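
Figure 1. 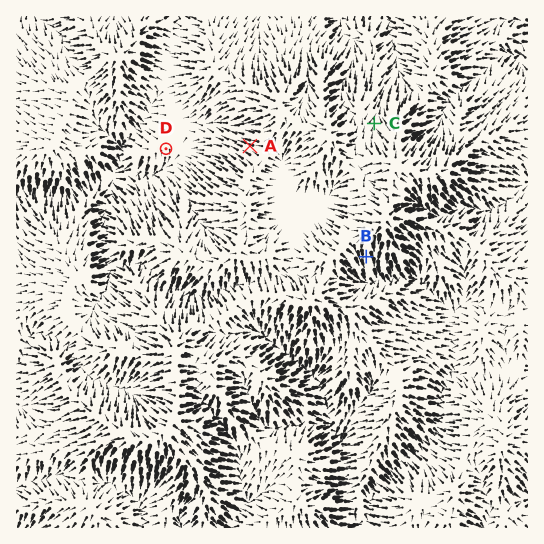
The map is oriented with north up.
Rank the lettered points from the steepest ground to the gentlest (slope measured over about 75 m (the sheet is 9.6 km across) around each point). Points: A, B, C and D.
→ A B C D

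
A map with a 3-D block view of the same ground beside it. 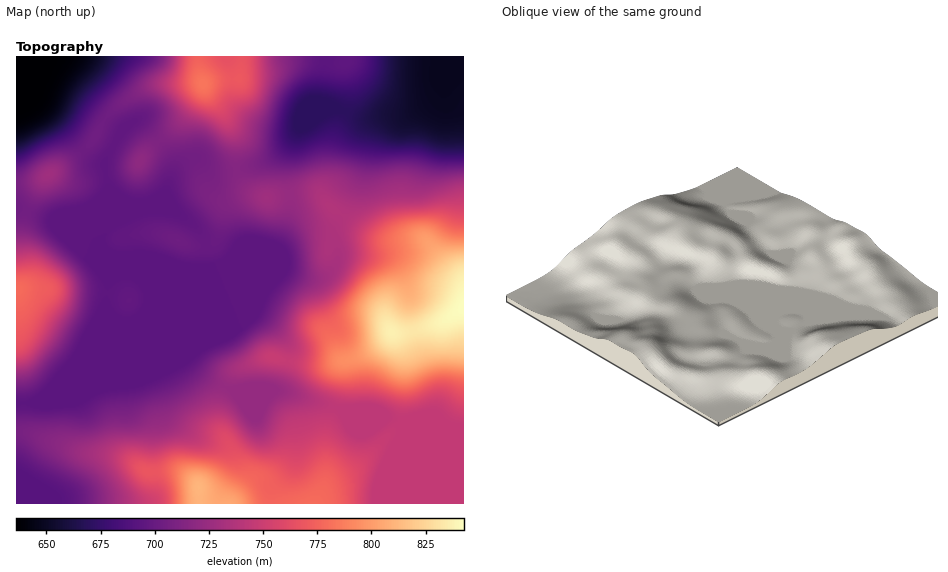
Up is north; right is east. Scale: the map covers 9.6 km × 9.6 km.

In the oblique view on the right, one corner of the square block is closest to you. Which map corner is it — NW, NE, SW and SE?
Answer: NW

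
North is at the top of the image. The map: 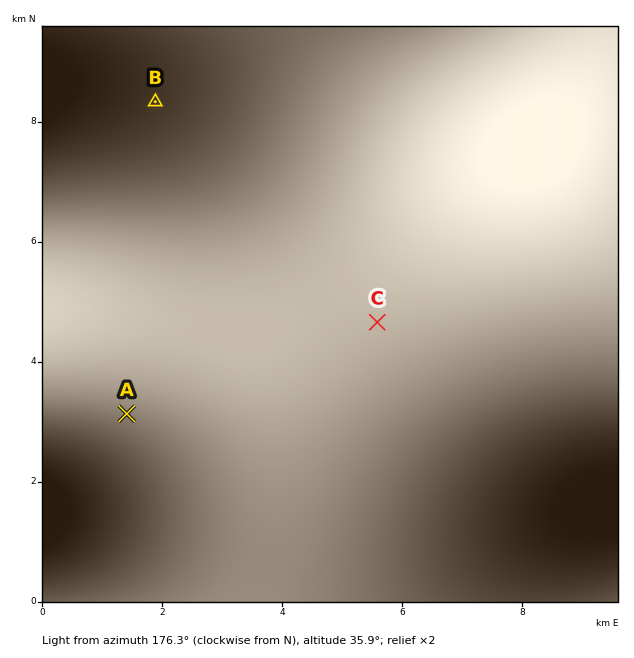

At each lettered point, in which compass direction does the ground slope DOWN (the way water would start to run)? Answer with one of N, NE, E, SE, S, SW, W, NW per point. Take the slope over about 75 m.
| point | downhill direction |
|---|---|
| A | W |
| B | NW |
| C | E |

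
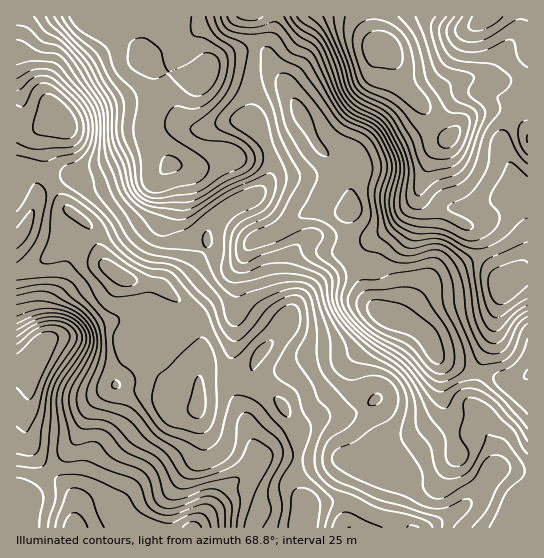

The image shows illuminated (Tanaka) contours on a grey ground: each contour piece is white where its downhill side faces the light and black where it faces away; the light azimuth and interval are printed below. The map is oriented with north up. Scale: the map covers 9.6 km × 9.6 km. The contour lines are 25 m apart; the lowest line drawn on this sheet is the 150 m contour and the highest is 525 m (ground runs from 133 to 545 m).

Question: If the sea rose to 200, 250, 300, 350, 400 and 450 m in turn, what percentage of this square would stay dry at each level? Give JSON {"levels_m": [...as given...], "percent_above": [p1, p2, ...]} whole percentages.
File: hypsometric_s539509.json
{"levels_m": [200, 250, 300, 350, 400, 450], "percent_above": [89, 74, 60, 44, 27, 9]}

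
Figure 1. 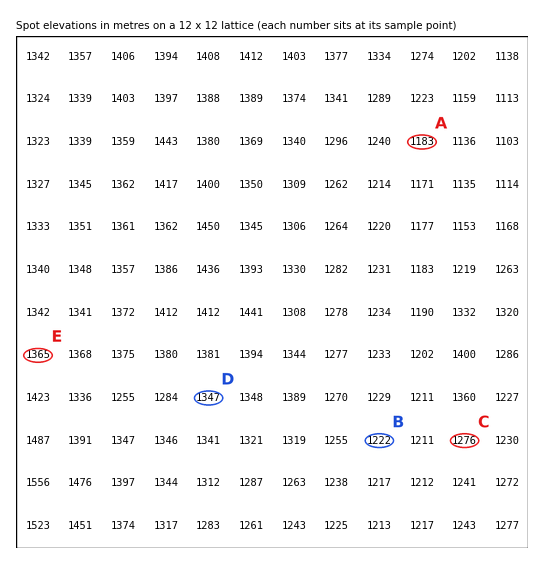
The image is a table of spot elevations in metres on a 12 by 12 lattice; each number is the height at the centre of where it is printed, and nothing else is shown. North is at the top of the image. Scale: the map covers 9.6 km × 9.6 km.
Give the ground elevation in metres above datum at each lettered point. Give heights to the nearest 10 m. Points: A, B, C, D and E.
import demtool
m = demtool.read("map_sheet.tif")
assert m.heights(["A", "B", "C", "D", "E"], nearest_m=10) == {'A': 1180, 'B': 1220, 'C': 1280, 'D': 1350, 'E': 1360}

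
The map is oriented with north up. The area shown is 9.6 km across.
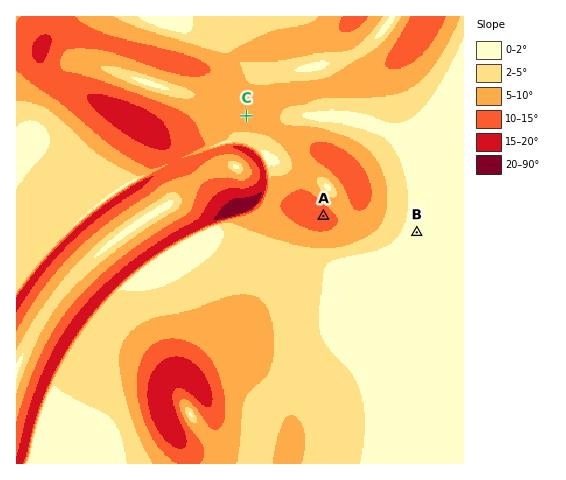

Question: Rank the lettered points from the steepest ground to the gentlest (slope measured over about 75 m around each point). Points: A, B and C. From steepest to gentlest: A C B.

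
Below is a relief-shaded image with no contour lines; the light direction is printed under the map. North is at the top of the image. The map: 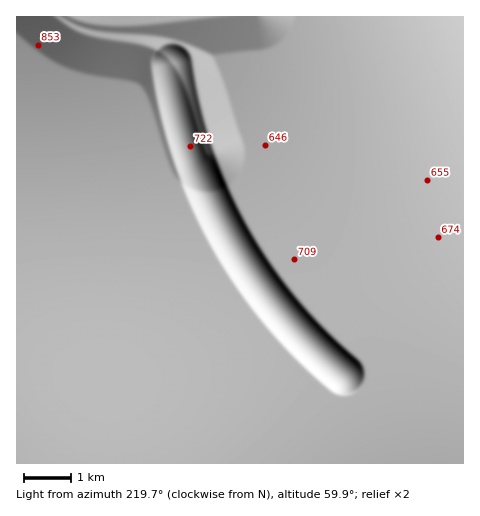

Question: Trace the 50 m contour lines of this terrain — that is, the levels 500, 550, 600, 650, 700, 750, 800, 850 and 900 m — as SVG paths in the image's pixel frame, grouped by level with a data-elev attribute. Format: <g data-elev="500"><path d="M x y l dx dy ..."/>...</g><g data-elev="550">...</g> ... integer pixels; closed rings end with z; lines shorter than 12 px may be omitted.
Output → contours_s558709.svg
<g data-elev="500"><path d="M287 17l-13 9-14 4-42-7-14-3-4-3"/></g><g data-elev="550"><path d="M389 17l-17 16-18 12-22 7-24 2-16-1-53-8-35-7-38-13-3-3 1-5"/></g><g data-elev="600"><path d="M439 17l-8 22-10 18-10 15-13 13-14 9-16 8-19 4-20 2-27-3-28-7-25-11-29-17-3 1-15 24-2 1-5-10-7-26-3-6-5-5-8-2-6 1-11 5-3 0-9-8 2-10-13-9 2-9"/></g><g data-elev="650"><path d="M463 110l-10 26-13 19-16 12-21 8-18 2-18 0-42-6-41-13-42-21-2 2-8 16-7 6-5 3-5-4-5-8-37-88-5-3-7 1-3 3-4 8-2 1-41-33-1-2 0-6-7-8 3-8"/></g><g data-elev="700"><path d="M463 343l-71-49-107-59-44-30-15-19-24-28-20-45-8-14-5-2-3 5-1 30-26-47-36-30-17-16-5-6 0-6-4-7 0-3"/></g><g data-elev="750"><path d="M463 434l-98-49-2-13-4-9-37-32-30-33-38-49-36-60-12-11-11-4-3 1-1 4-1 10 20 47 27 47 43 62-11-5-23-13-26-22-21-26-21-37-34-72-40-92-30-30-21-31"/></g><g data-elev="800"><path d="M391 463l-55-15-48-8-28-1-28 0-81 9-24 1-12-1-12-3-8-4-7-7-7-15-1-20 4-23 16-61 6-28 2-38-2-40-11-58-21-78-19-27-16-29"/><path d="M341 386l6 0 6-4 1-7-3-6-42-37-51-53-7-6 1 6 8 15 26 36 31 35 18 18z"/></g><g data-elev="850"><path d="M17 350l22-49 13-35 8-36 3-36 0-27-3-30-13-74-3-9-20-37"/></g><g data-elev="900"><path d="M17 243l11-46 3-49-4-60-7-47-3-11"/></g>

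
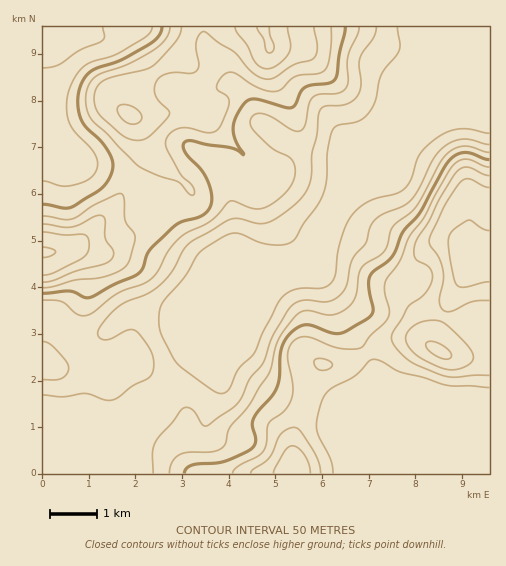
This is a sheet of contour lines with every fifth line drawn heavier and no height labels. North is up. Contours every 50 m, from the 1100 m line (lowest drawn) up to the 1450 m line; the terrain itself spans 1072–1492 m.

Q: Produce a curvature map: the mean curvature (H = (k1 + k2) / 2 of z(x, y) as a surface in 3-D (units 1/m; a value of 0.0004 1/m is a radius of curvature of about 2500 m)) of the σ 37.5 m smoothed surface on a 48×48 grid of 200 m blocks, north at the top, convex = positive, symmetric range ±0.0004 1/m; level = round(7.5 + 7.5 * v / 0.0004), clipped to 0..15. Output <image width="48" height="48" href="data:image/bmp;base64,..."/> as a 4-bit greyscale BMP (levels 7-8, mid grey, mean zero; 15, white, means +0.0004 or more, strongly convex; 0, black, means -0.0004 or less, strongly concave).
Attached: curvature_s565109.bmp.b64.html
<image width="48" height="48" href="data:image/bmp;base64,Qk32BAAAAAAAAHYAAAAoAAAAMAAAADAAAAABAAQAAAAAAIAEAAATCwAAEwsAABAAAAAAAAAAAAAAABEREQAiIiIAMzMzAERERABVVVUAZmZmAHd3dwCIiIgAmZmZAKqqqgC7u7sAzMzMAN3d3QDu7u4A////AId3d3d3VVnv//7//93v62VnZ3h3h3eHiIh3d3h3ZmirqXVohnz/6UWId3h3h3eId3d3d3d2d4iGUyIQAEv/tTWZd3h3d3d3iHd3d3d3d4mXQTZhAHz9czWJh3iHd3eId3d3d2iHZneZY1vIV6vLUkZ4h3eId3eHeHd3doiHdmaJhFrLvbibhEZ4iHeIh3d3d3dmV4iHZmaKllV4vJWLt1V3mHZ3iHd2ZjRVZ3h3ZneKqFIkiYV6uFVniHZnd3ZmZkZ2Vnh2ZniamFIUiYZ5uFRWZ4hmVUQzRWmnVol1Z4mZdlM2mXZ5qWRVVol1MSMyRq3IeLuGeIiHZFRXl2aaq7qXVXhkEVmXev64i93LqoZWRnZGU0nLrP/rdmVFV9/+u/t3mqve24ZUd3dTIEz/ze3LhlRZ3//9qOc1h1asynVHd3d1EV3//JZniHeu//6nVqQldCSKl1RXh3d3Mkr/2VNHq7zv/qdVVzRkZSJpl1N3h3d3UiWsp0RXmZm9yWVVd3YolzE3qFR3iHd3chONyGZ2QyRoh1VldwBK21ITd1N3iId3dSSe6Wd2MSWJh3hjNAAo3YQRNUNHeHh3dzWLpkV3ZpqoeLyUNGMUm6dEVlQ1d3eId2RWUhNWist0Na3JZ/tBR4h4u5ZDZ4eHd3ZDIiI3vdtiAEr9qf+VV5q83bl1N3eId3d3dyJK7u3IIBj+l//bq97bmZqFNXd3d3d3d0R6qHndcin+hc3/2s7ZVWdkMld3ZVVmZ1V4YgKex1n/lu7/+Fm6h4djIyJURniId1V3UgF+/Znep/2++0SKu7uFVTITaIiHZmV3h2V779qrlrg136VWiaupqWMkeYd2VXV4mql3jOt4dHQAj/pUVomb7qZGqoZmVGVniqljOeyJhFQQW/6VRnd6/7dpzKd3dUdWeIZBKf68tnZUVoy3VmZr/5VqzcqYhkZ0VmQgF+/dt5dmU0nJZVZ8/FJZvLu6l1V3VEMgFa3/x5ZVQzfKZWit6TJZuqvLqFR3d3YhE3z/1nVEQzWZZ63KliJquYrLqFR3d3dTMlz/1FVkMiR3eu6VQxOLyom6hkN3d3dkVFv/sXdzMzaHerlAEjasyWZ4hkN3d3d1ZFnvkHc0REeZiGMABYmrlzNIuEJ3d3d2REWJUHRVZle9uWMAW9lmUkRb2UNFV3d3YzREMGZnmpvv/bmJ3/kxEROexiNndnd3d1MhImZmne7/7LvO//xiACbOkhR3d1d3d3d3d1VVr/yql2aJiM/FEmndUBaIh1d2Z3d3d2ZVv/yYdURVQ1q2R7y5MEq6l1V6l2d2ZnZFv//ahmVWdTNDWclkNb7rhkWLuod6qXZEnv/+uYdoumICfMcie+63ZlV5mZiaqVVEeYit3LmKu4Ulv/lGv+pTRmVnZVVWZXc0VBA4zu7Ll3VGz/+Z39gxJod3R3d3d3d0MxADab/7ZFZEjv+ovchTNomYV3d3d3h3dUMhADnbZWh3m9x1m6mHd4iHV3d3d3d3d3dSAAO8hoq83bhEeYmqmZdkZ3d3eA=="/>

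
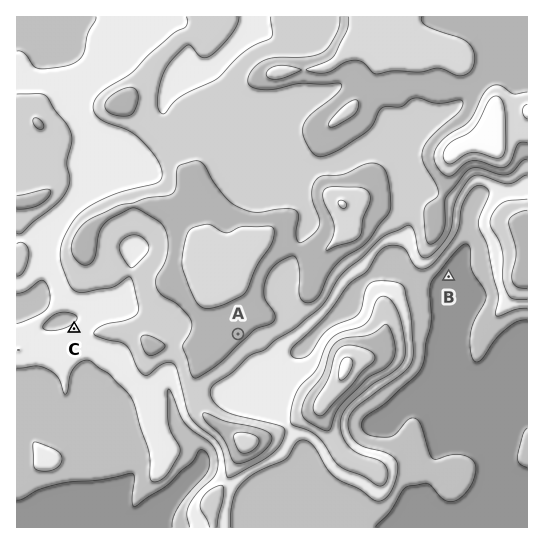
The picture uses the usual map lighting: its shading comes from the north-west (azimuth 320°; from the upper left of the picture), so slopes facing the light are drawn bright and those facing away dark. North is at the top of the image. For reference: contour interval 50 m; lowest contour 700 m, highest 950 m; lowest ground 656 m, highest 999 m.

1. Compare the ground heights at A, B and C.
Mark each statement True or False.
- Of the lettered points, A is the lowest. False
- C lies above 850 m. False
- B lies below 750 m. True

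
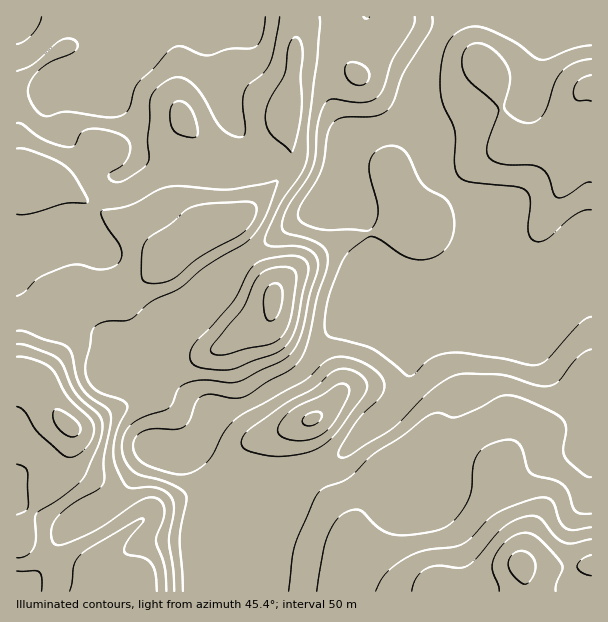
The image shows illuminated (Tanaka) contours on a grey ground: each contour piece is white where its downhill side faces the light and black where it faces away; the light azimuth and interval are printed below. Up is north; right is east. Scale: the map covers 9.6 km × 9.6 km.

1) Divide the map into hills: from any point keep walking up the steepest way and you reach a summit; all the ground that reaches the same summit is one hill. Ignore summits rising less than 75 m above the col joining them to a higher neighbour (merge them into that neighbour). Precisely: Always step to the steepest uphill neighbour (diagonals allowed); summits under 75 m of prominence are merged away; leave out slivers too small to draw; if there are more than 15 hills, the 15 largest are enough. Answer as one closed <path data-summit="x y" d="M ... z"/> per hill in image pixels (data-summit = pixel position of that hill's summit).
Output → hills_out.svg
<path data-summit="521 564" d="M449 16l-82 1 5 13 14 14 28 20 8 2-22 50-10 8-13 6-13 13-8 13 0 18 5 15 0 26 7 15 4 21 6 5 33 14 20 0 20-10-42 99 0 21-12 24-13 12-18 12-24 26-15 9-22 9-4 5-27 63-9 44 1 8 326-1 0-342-35-1-15 6-12 0-9-2-11-6-71-70-6-15 0-38-6-25 0-20 3-25 15-26z"/><path data-summit="68 425" d="M366 16l-261 0 10 31-1 12-9 11-27 14-21 0-4-4-19-20-17-29-1 215 22 0 39-17 14-16 21-34 16-9 10-13 20 6 25 1 26 8 18 2 19-10 9-10 59 44 3 0 13-19 48-51 12-4 10-8 22-50-8-2-28-20-14-14z"/><path data-summit="167 255" d="M255 154l-9 10-19 10-18-2-26-8-25-1-20-6-10 13-16 9-21 34-14 16-39 17-22 2 0 30 3 7 6 9 19 19 57 21 13 11 11 15 31 12 11 8 1-17 7-24 41-43 10-21 22-21 61-40 9-16-4 0z"/><path data-summit="591 86" d="M591 16l-141 0-20 37-3 45 6 25 0 38 3 9 3 6 71 70 20 8 12 0 15-6 35 0z"/><path data-summit="273 297" d="M357 151l-27 28-12 18-6 15-70 47-16 16-10 21-36 37-8 12-4 18 0 18 5 5 31 20 17-2 7 4 11 0 7-4 53-30 9-9 17-26 11-13 65-26 31-30-21 0-33-14-6-5-4-21-7-15 0-26-5-15z"/><path data-summit="135 591" d="M215 428l-66 28-10 11-13 22-13 13-18 12-24 10-10 10-23 39-8 9-13-2-1 11 248 1 12-56 16-41 12-21-34 2-24-2-12 2-30-24 12-21z"/><path data-summit="312 419" d="M449 260l-20 11-28 29-65 26-11 13-17 26-9 9-44 26-22 9-16 17-13 26 30 24 12-2 24 2 33-2 39-20 24-26 18-12 19-21 6-15 0-21 33-77z"/>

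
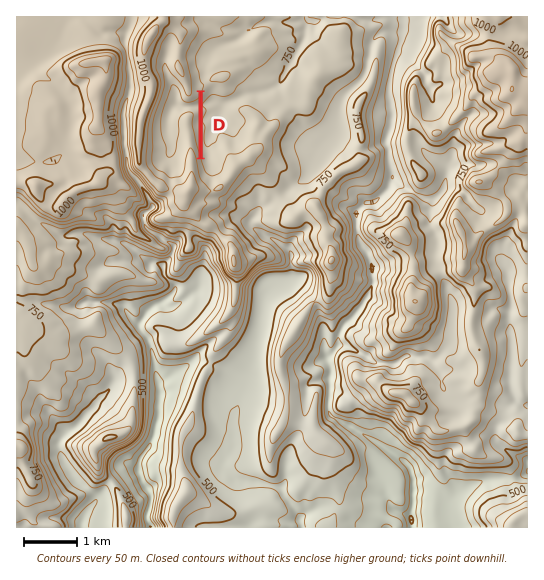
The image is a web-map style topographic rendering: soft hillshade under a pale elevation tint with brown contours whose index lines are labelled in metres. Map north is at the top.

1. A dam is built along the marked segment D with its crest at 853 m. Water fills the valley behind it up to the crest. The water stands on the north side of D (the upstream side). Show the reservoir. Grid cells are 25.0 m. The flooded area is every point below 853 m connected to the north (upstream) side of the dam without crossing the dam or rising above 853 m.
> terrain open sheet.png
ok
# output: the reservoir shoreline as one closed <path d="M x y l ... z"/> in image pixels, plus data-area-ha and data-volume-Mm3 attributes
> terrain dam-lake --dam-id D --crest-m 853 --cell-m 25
<path d="M174 84l-1 0-2 0 0 1 0 1 0 1-1 1-1 1 0 1 0 1 0 1-1 1 0 1 0 1-1 1 0 1 0 1 0 1-1 1-1 1 0 1 0 1-1 0 0 2 0 1-1 1 0 2 0 1-1 1-1 0 0 2 0 1 0 1 0 1-1 1 0 1 0 1 0 2 0 1 0 1 0 2 0 1 0 1 0 2 0 1 0 1 0 2 0 1 1 1 0 2 0 1 0 1 1 1 1 1 0 1 0 1 1 0 0 2 0 1 0 1 0 2 0 1 0 1 0 2 0 1 0 1 0 2 1 0 0 1 0 1 1 1 1 0 1 1 1 0 1 0 1 0 0-1 1-1 1 0 1 0 1-1 0-1 0-1 1-1 0-1 1-1 0-2 0-1 0-1 0-2 1 0 1-1 0-1 0-2 0-1 0-1 0-1 1-1 0-1 0-1 0-2 0-1 0-1 0-2 0-1 0-1 0-2 0-1 0-1 0-2 0-1 0-1 0-2 0-1 1-1 1-1 1-1 1-1 1-1 1 0 1 0 0-1 2 0 1 0 1 1 1 1 0 1 0 2 0 1 0 1 0 2 0 1 0 1 0 2 0 1 0 1 0 2 1 0 0 1 0 1 0 2 1 0 1 1 0 1 0 2 0 1 0 1 0 2 1 1 0 1 0 2 1 0 0 1 0 1 0 2 1 0 1 0 0-2 0-1 0-1 0-2 0-1 0-1 0-2 0-1 0-1 0-2 0-1 0-1 0-2 0-1 0-1 0-2 0-1 0-1 0-2 0-1 0-1 0-2 0-1 0-1 0-2 0-1 0-1 0-2 0-1 0-1 0-2 0-1 0-1 0-2 0-1 0-1 0-2-1 0-1 0-1 0-1 1-1 0-1 1-2 0-1 0-1 0-2 0-1 0-1 0-1 0-1-1 0-1-1 0-1-1 0-1 0-2 0-1 0-1-1 0 0-2 0-1-1-1-1-1-1-1 0-1 0-1-2 0-1-1z" data-area-ha="56" data-volume-Mm3="8.58"/>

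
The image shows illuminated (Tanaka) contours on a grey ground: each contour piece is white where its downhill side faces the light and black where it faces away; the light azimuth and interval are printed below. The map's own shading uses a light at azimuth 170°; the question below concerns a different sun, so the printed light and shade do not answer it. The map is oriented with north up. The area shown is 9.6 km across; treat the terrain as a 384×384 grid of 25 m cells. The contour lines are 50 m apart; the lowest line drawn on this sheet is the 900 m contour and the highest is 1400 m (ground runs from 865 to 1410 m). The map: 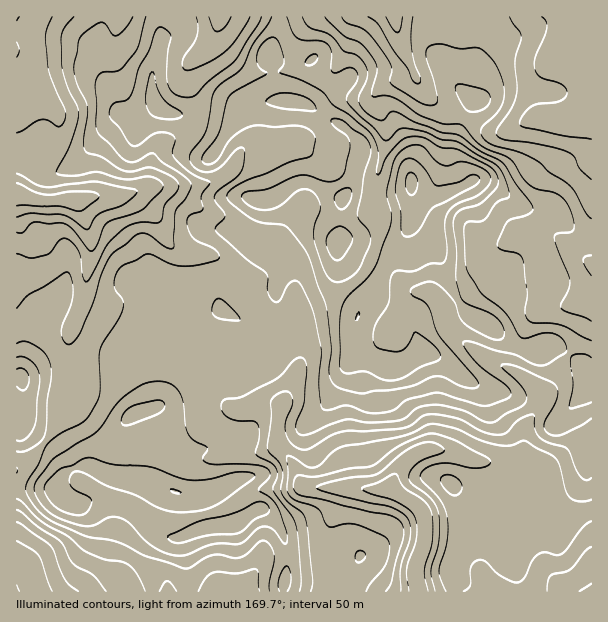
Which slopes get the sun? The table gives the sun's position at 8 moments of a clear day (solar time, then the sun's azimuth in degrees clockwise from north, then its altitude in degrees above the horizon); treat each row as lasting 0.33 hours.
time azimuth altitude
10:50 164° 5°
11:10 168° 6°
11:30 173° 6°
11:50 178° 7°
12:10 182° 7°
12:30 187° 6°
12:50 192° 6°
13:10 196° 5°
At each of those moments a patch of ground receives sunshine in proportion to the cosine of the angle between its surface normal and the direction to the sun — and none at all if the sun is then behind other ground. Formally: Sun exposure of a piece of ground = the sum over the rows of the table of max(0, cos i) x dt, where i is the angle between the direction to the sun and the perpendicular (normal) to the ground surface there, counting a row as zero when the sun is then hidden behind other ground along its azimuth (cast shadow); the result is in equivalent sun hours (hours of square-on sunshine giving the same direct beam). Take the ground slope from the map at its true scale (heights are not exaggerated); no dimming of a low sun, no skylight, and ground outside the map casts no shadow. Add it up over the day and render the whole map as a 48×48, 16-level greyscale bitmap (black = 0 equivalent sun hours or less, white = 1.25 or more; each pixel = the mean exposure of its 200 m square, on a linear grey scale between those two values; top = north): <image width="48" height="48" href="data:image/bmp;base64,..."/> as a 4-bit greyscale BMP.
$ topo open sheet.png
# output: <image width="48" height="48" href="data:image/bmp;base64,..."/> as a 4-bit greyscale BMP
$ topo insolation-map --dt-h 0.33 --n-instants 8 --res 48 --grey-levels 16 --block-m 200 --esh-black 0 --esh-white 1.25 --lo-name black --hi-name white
<image width="48" height="48" href="data:image/bmp;base64,Qk32BAAAAAAAAHYAAAAoAAAAMAAAADAAAAABAAQAAAAAAIAEAAATCwAAEwsAABAAAAAAAAAAAAAAABEREQAiIiIAMzMzAERERABVVVUAZmZmAHd3dwCIiIgAmZmZAKqqqgC7u7sAzMzMAN3d3QDu7u4A////AFVWdmZWZWZlVmVDVUVVVnUkZlVGZlRFZlRVeHdnZXd3d3YxIzMzV3UzRENFVURodVVVeIeIaMuZmahSIzIzRWZjETRURFaIdmd3eIiIi8u7uql1QzIjIiWFETREREZmd4rMu6h3iFRpzLqXQjMhAANUIjNDM0RFZ5zv/ad3dDIiNHq3ISIQAAESM0RDNERFZ7zduHiYVFVUEASEABEQAAABVVVERERFZ7qWMkZlRomZlQAAAAAAAAAGqXZVRDNEaERCIjRWd1IRN4MAAAAAAABMuFREMzM0aAACRFVUMQAAACVUEDZUMxE1QhARIjM0ZkAAIzEAAAAAAAAAFIiJqqcQAAACIzRVZqMAAAAAAAAAAAAAOIdmZouBAAJ4h2eYVaYQAANDEBIQAAABWZmZmZvrRGm8uHrbY3cgAAFXdlQQAAAjNYq7zd7t3LvMl2aKhTQgAAAVd2QiEAATEUiqvNy6zMupiYIUhzMyAAEAEjMzIjIjISR5qIeLzMypmoMBWWVDISIQAAEjRWZ3ZDR5hnmrqqqGUyMyNlREMzMhAAAjREV4hDR5iby5mIUhACmVMwEjMzMyEAEzRERVZTNHh1RpqFEAA6uFMgASIzM0MiI0REREVUIkUwAVdBACepl1IAAiEiIjRDNEREVERVQ0QhEhAAFrpRJDEAEjISESNERFZlREVERDRDMyACi5UQAAAAE1QiMhJERFVUM0VERDRkMiEVdSAAAAABEkUiMyI0REMyI0RFUxJWQQE1IAARAAABASQhNDM0RDMiNERVZBAkMhJUEAEiEBARABIhJEMzMzISMzRVZkECRmZzEAIjIiMiEAEgEjMhEAATVERVaHQSaZl0EBIzMyIREBIgAAEAAAA2ZlVWZ2UzVmdkIREjMyEwERAAAAAAAkZ3dmVmZWZDRVVDMyESIiRwEQAAAAAAJoh2VVZVMiMyNmQyNVQhI1ZAAAAAAAAANDIiRWVDEAARJWVDVmVVV3QQAAAAAAABIAJYq6dCJFITRFV5qGaHVTEQAAAAAAAAADaIdnh1VWU0ZlV87JhSAAESJCIzIQAAARAAAAN3MBQyNUMTi6YQAAAah5y5mpVXi7UAAAARAANBEhEAEjEAAAAWMSR5msy8urxAAAAAABViEAAAAAAAAAEkQxFHiIl1QhRyAAAAERNBAAAAAAAAAAERIxE2dniFIQBnQzIiNFEAAAAAAAAAAAAAAREkdlaahBFIhlVVZ0AAAAAAAAAAAAAAACIjRCN4ZCIliImZUQAAAAAAAAAAAAATIkVTISRBABMhNXdkEAAAAAAAACMhI0RFRFd0IRIgAAEQAAAAAAAAAAAAABIzMzNDRFZTEBIhAAAAAAAAABIQAAAAAAEiEBIhNFQyABEjAAAAEyADMAEQAAAAABIiIRIhNDIiEAADQgAAFVISQgAAAAAAABI0MzIkREMzIRETZSAAABEAAAAAAAAAABI0VEM0MyEBIRIiRSAAAAEAAAAAAAAAABEjRERCERAAEREREhAAAAEAAAAAAAAAABEREjMw=="/>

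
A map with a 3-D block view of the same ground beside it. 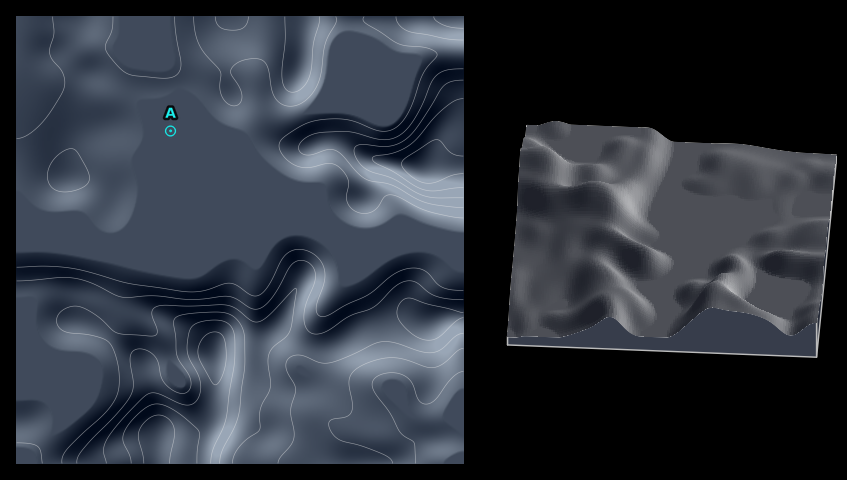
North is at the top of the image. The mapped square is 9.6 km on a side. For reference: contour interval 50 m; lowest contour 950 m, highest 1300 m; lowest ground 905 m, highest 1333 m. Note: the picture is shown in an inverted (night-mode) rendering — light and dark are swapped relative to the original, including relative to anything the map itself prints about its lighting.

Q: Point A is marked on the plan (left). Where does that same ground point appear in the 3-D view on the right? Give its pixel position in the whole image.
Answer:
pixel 750 213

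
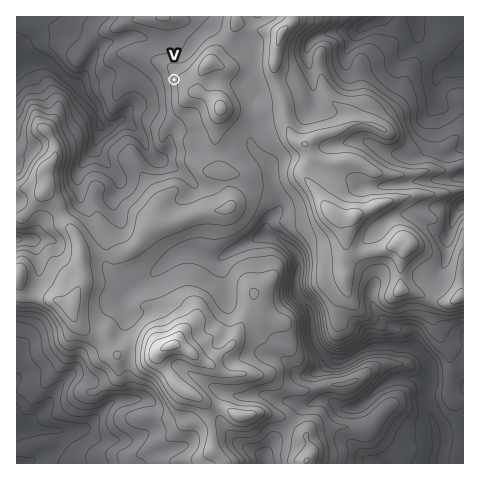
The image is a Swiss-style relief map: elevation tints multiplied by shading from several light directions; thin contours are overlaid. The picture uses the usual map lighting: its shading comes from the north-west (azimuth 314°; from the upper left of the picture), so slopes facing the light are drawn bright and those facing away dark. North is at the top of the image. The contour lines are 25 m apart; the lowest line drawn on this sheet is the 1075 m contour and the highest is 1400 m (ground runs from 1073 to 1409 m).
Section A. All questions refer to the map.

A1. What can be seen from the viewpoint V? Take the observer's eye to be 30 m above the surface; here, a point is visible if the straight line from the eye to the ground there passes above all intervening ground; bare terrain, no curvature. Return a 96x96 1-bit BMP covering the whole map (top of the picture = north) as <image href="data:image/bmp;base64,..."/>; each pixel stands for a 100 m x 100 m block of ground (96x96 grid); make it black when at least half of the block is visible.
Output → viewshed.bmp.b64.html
<image width="96" height="96" href="data:image/bmp;base64,Qk2+BAAAAAAAAD4AAAAoAAAAYAAAAGAAAAABAAEAAAAAAIAEAAATCwAAEwsAAAIAAAAAAAAA////AAAAAAAAAAAAAAAAAAAAAAAAAAAAAAAAAAAAAAAAAAAAAAAAAAAAAAAAAAAAAAAAAAAAAAAAAAAAAAAAAAAAAAAAAAAAAAAAAAAAAAAAAAAAAAAAAAAAAAAAAAAAAAAAAAAAAAAAAAAAAAAAAAAAAAAAAAAAAAAAAAAAAAAAAAAAAAGAAAAAAAAAAAAAAAAAAAAAAAAAAAAAAAAAAAAAAAAAAAAAAAAAAAAAAAAAAAAAAAAAAAAAAAAAAAAAAAAAAAAAAAAAAAAAAAAAAAAAAAAAAAAAAAAAAAAAAAAAAAAAAAAAAAAAAAAAAAAAAABwAAAAAAAAAAAAAAggAAAAAAAAAAAAAHAAAAAAAAAAAAAAAPAAAAAAAAAAAAYAA/AAAAAAAAAAAA4eB/gAAAAAAAAAAAw//4wAAAAAAAAAAAw//g8AAAAAAAAAABg/+H8AAAAAAAAAAfgf+H+AAAAAAAAAA/gP/H+AAAAAAAAAB/AH/nAAAAAAAAAAB+AB/+AAAAAAAAAAB8AAf8AAAAAAAAAAB8AAP8AAAAAAAAAAL8AAH4AAAAAAAAAAP8AADwAAAAAAAAAAH4AAAAAAAAAAAAAAD8AAAAAAAAAAAABAD+AAAAAAAAAAAABAB+AAAAAAAAAAAADgA+AAAAAAAAAAAADgA+AAAAAAAAAAAADgA+AAAAAAAAAAAADAA+AAAAAAAAAAAAAAA/AAAAAAAAAAAAAAA/4AAAAAAAAAAAAAB/+AAAAAAAAAAAAAB//AAAAAAAAAAAAAB//AAAAAAAAAAAAAD//AAAAAAAAAAAAAH/8wAAAAAAAAAAAAP/4/gAAAAAAAAAAAP/4/8AAAAAAAAAAAf/5//gAAAAAAAAAAf/////gAAAAAAAAAf/////4AAAAAAAAA/P//3/8AAAAAAAAB/P//z/+AAAAAAAAD/P///g8AAAAAAAAD/Pz//AAAAAAAAAAD/fh/+AAAAAAAAAAD//g/8AAAAAAAAAAD//A/4fgAAAAAAAAD/+B/4/gAAAAAAAAD/8D4//AAAAAAAAAA/8P4f8AAAAAAAAAA/8/wf4AAAAAAAAAA/9/wfwAAAAAAAAAA///g/gAAAAAAAAAA///j/AAAAAAAAAAB///D+AAAAAAAAAAD//+H4AAAAAAAAAAH/48PwAAAAAAAAAAH/w8/wAAAAAAAAAAP/w9/wCAAAAAAAAAP/g//wCAAAAAAAAAM/g//4DAAAAAAAAAc/A//8HAAAAAAAAAY+A//+DAAAAAAAAAw+B///AAAAAAAAAAh8B///gAAAAAAAAAh4B///gAAAAAAAAAj4H///gAAAAAAAAA3zH///wAAAAAAAAD/DD///4AAAAAAAAD4Dj///4AAAAAAAADADh///4AAAAAAAAAADw///4AAAAAAAAAABwP//4AAAAAAAAAA9wB//4AAAAAAAAAD+4A//4AAAAAAAAD/+f///4AAAAAAAAD/+H///8AAAAAAAAD//Af///4AAAAAAAD/+AP///8AAAAAAAD/+AB///4AAAAAAAA="/>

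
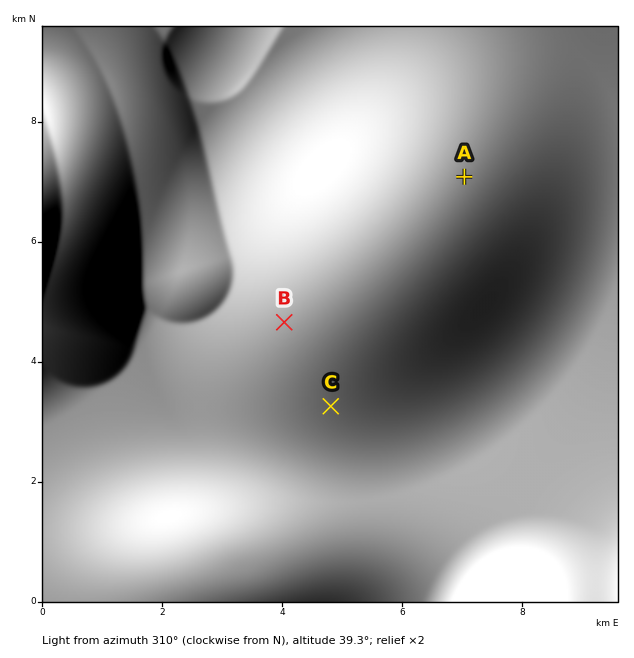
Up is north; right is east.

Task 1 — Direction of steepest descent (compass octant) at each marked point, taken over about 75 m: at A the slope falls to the NE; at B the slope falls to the SW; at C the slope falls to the S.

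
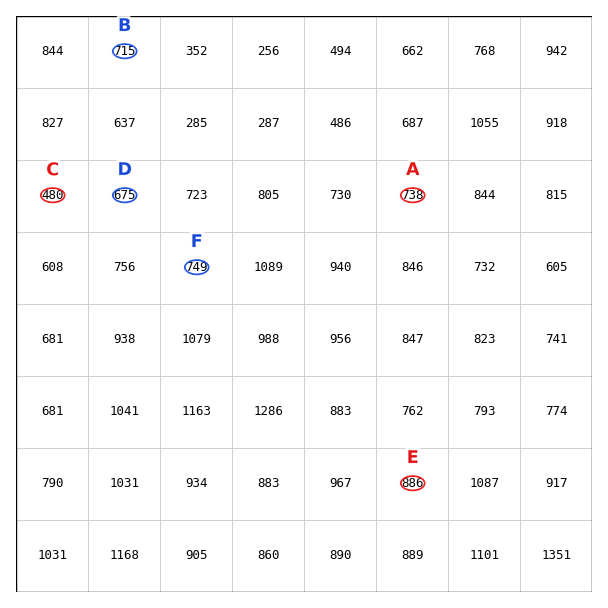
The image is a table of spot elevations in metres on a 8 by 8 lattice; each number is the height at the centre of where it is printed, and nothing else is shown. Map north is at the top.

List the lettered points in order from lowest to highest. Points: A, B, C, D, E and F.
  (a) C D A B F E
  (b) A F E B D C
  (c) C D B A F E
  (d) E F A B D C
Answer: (c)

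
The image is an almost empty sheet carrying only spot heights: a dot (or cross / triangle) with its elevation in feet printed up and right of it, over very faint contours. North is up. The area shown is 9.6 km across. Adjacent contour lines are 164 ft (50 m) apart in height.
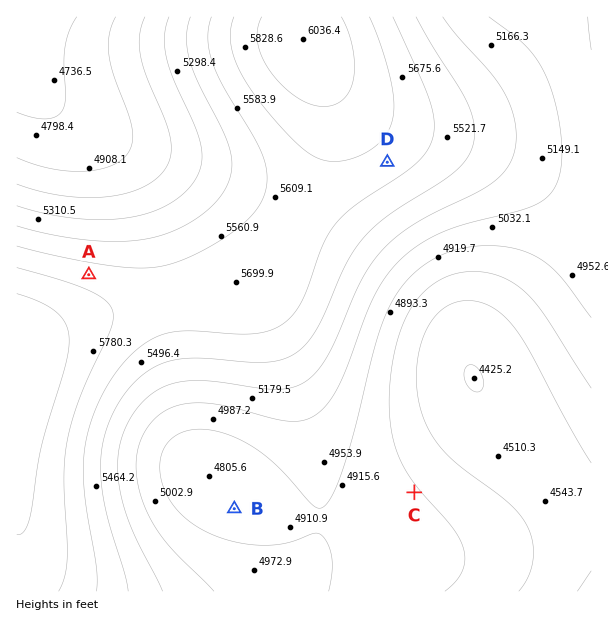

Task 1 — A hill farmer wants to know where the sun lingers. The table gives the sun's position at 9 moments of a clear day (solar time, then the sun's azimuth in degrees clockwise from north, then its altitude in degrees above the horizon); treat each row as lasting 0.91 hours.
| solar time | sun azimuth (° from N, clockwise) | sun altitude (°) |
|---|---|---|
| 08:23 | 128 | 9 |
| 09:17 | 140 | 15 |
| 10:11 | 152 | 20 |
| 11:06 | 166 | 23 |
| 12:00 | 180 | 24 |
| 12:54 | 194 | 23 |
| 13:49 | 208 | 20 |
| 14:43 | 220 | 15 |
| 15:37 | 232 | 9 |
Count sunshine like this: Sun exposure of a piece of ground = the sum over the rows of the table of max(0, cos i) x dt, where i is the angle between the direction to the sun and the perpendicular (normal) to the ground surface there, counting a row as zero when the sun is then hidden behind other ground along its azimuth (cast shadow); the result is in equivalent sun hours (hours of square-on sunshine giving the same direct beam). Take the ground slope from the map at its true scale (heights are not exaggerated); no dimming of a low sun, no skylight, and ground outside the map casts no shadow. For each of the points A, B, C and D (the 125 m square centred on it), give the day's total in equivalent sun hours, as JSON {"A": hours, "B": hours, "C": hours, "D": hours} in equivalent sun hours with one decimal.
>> {"A": 1.7, "B": 2.3, "C": 2.2, "D": 2.9}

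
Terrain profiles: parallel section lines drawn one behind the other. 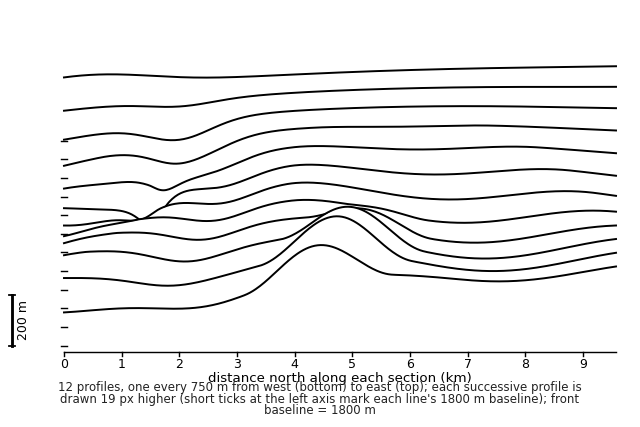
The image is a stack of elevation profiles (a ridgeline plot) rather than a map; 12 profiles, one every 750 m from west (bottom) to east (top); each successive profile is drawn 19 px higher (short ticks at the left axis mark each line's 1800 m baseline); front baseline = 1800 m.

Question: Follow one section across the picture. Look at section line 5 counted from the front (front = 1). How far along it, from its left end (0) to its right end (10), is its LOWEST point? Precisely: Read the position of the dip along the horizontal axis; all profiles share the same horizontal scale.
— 0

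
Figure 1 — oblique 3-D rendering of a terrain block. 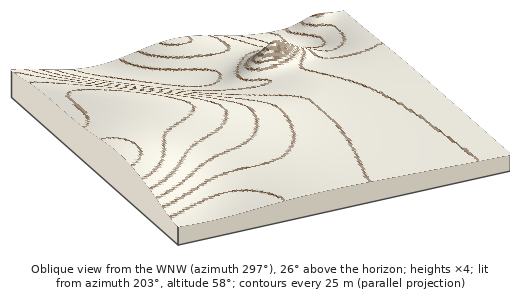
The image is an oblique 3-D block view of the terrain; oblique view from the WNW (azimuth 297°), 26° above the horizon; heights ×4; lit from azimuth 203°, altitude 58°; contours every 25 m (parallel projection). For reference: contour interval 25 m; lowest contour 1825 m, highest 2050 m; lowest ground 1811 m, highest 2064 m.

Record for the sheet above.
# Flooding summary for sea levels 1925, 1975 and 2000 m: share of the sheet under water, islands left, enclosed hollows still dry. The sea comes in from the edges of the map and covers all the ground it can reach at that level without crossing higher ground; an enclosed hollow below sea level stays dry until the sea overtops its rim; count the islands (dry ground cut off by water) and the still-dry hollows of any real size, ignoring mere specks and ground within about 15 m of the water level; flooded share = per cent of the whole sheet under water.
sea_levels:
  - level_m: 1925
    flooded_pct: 53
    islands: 1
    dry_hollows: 0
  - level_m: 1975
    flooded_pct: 77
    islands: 1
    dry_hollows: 0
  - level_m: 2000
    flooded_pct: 83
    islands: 1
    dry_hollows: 0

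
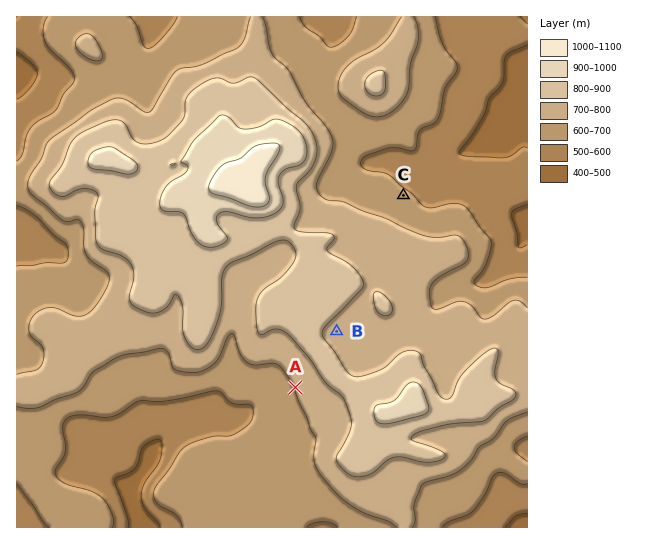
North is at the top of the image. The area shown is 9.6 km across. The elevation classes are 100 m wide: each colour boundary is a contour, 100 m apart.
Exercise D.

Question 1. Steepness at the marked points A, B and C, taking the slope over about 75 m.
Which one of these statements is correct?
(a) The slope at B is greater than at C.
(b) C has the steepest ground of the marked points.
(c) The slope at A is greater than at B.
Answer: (c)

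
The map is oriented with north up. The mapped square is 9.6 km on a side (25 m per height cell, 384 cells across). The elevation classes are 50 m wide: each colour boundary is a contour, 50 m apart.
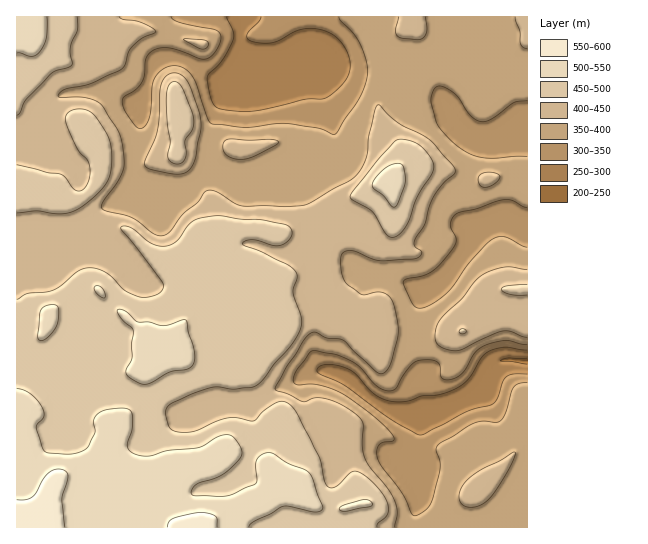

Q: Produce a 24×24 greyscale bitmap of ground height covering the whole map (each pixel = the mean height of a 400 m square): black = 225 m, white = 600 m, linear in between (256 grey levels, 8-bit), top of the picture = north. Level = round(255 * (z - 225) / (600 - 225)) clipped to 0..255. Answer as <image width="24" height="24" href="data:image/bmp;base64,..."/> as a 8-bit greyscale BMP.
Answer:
<image width="24" height="24" href="data:image/bmp;base64,Qk12BgAAAAAAADYEAAAoAAAAGAAAABgAAAABAAgAAAAAAEACAAATCwAAEwsAAAABAAAAAAAAAAAAAAEBAQACAgIAAwMDAAQEBAAFBQUABgYGAAcHBwAICAgACQkJAAoKCgALCwsADAwMAA0NDQAODg4ADw8PABAQEAAREREAEhISABMTEwAUFBQAFRUVABYWFgAXFxcAGBgYABkZGQAaGhoAGxsbABwcHAAdHR0AHh4eAB8fHwAgICAAISEhACIiIgAjIyMAJCQkACUlJQAmJiYAJycnACgoKAApKSkAKioqACsrKwAsLCwALS0tAC4uLgAvLy8AMDAwADExMQAyMjIAMzMzADQ0NAA1NTUANjY2ADc3NwA4ODgAOTk5ADo6OgA7OzsAPDw8AD09PQA+Pj4APz8/AEBAQABBQUEAQkJCAENDQwBEREQARUVFAEZGRgBHR0cASEhIAElJSQBKSkoAS0tLAExMTABNTU0ATk5OAE9PTwBQUFAAUVFRAFJSUgBTU1MAVFRUAFVVVQBWVlYAV1dXAFhYWABZWVkAWlpaAFtbWwBcXFwAXV1dAF5eXgBfX18AYGBgAGFhYQBiYmIAY2NjAGRkZABlZWUAZmZmAGdnZwBoaGgAaWlpAGpqagBra2sAbGxsAG1tbQBubm4Ab29vAHBwcABxcXEAcnJyAHNzcwB0dHQAdXV1AHZ2dgB3d3cAeHh4AHl5eQB6enoAe3t7AHx8fAB9fX0Afn5+AH9/fwCAgIAAgYGBAIKCggCDg4MAhISEAIWFhQCGhoYAh4eHAIiIiACJiYkAioqKAIuLiwCMjIwAjY2NAI6OjgCPj48AkJCQAJGRkQCSkpIAk5OTAJSUlACVlZUAlpaWAJeXlwCYmJgAmZmZAJqamgCbm5sAnJycAJ2dnQCenp4An5+fAKCgoAChoaEAoqKiAKOjowCkpKQApaWlAKampgCnp6cAqKioAKmpqQCqqqoAq6urAKysrACtra0Arq6uAK+vrwCwsLAAsbGxALKysgCzs7MAtLS0ALW1tQC2trYAt7e3ALi4uAC5ubkAurq6ALu7uwC8vLwAvb29AL6+vgC/v78AwMDAAMHBwQDCwsIAw8PDAMTExADFxcUAxsbGAMfHxwDIyMgAycnJAMrKygDLy8sAzMzMAM3NzQDOzs4Az8/PANDQ0ADR0dEA0tLSANPT0wDU1NQA1dXVANbW1gDX19cA2NjYANnZ2QDa2toA29vbANzc3ADd3d0A3t7eAN/f3wDg4OAA4eHhAOLi4gDj4+MA5OTkAOXl5QDm5uYA5+fnAOjo6ADp6ekA6urqAOvr6wDs7OwA7e3tAO7u7gDv7+8A8PDwAPHx8QDy8vIA8/PzAPT09AD19fUA9vb2APf39wD4+PgA+fn5APr6+gD7+/sA/Pz8AP39/QD+/v4A////AOzp2M3LzNHb4dnNvre4t7itjFtda3Fxb9vj183LzMvGv77DxMXLr7C0gk5UcHt1bM3b2dDQz9LRxL23v8jBmZiNV0RPaXd5cMe+vcLFvrrBwsa7uLapjYlsTUVQYm1xdcC1sLm/uKWcn7GwqLGchYVuUTU4TV9gb8K1rbW7t6OVjIuLlKeHgnhQLCAdJTdFZ7apq7S0tq+knZaXjHVhXD84U0I+NBkpWaenq7O2vsW+taqjoYBMNTtpc1RPYDcYIqyyq6+yvMnGtqWhpaJvY3GNgWdsfmlBQai+rquwu7y8s6KhpK+RgIGNh2dwjY2Ag6K1srC2qaWtt6mjqKqRhH+Ae1lXcoSMkYuNobOijJKjsLezsaSThnduZVRNVXeNkomJiY6KiqWqqrSxp5qRhXRzdXJkTltubYmJiYqLmIyWrqiem5qOhX+CkX9uV0xXUo+QkIuGeGNylp2WlJCLj46Qq5ZvVktISqumo5ZvYWFicnxuaWZpf5SpvKd7ZmdeXKOdlpyOaWxzZWNpZV1ZXGygwLWUdnN0bouDj6KWb4KbdGt6dGtgWV58prGPaFZSVIWAmLGJX3OegGRmaGpgVl51ioNnT0xNSZGAlZZtUmipfDw3OD09PVBuc2RWT1dWUZ+HenNjV2SeXTEwMDAxMjtgaFtWV2FeW7CilYx8aVFjRjQwMDAwMDNWYVpeZGhkZ761nJGGdFxcbVAxMjEwMDhgampoYmJlcsO5oY1/enFjWEguNjo2OlNmb4BvYmBjdg=="/>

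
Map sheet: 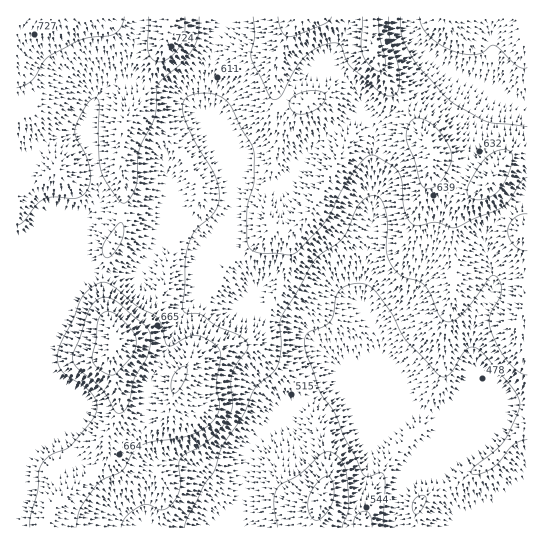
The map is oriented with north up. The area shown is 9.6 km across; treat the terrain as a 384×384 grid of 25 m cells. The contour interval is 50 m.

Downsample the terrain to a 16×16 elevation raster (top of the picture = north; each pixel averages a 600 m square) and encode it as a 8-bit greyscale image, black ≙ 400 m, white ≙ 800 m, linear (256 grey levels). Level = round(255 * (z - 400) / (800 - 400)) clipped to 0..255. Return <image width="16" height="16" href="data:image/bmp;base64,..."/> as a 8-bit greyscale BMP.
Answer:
<image width="16" height="16" href="data:image/bmp;base64,Qk02BQAAAAAAADYEAAAoAAAAEAAAABAAAAABAAgAAAAAAAABAAATCwAAEwsAAAABAAAAAAAAAAAAAAEBAQACAgIAAwMDAAQEBAAFBQUABgYGAAcHBwAICAgACQkJAAoKCgALCwsADAwMAA0NDQAODg4ADw8PABAQEAAREREAEhISABMTEwAUFBQAFRUVABYWFgAXFxcAGBgYABkZGQAaGhoAGxsbABwcHAAdHR0AHh4eAB8fHwAgICAAISEhACIiIgAjIyMAJCQkACUlJQAmJiYAJycnACgoKAApKSkAKioqACsrKwAsLCwALS0tAC4uLgAvLy8AMDAwADExMQAyMjIAMzMzADQ0NAA1NTUANjY2ADc3NwA4ODgAOTk5ADo6OgA7OzsAPDw8AD09PQA+Pj4APz8/AEBAQABBQUEAQkJCAENDQwBEREQARUVFAEZGRgBHR0cASEhIAElJSQBKSkoAS0tLAExMTABNTU0ATk5OAE9PTwBQUFAAUVFRAFJSUgBTU1MAVFRUAFVVVQBWVlYAV1dXAFhYWABZWVkAWlpaAFtbWwBcXFwAXV1dAF5eXgBfX18AYGBgAGFhYQBiYmIAY2NjAGRkZABlZWUAZmZmAGdnZwBoaGgAaWlpAGpqagBra2sAbGxsAG1tbQBubm4Ab29vAHBwcABxcXEAcnJyAHNzcwB0dHQAdXV1AHZ2dgB3d3cAeHh4AHl5eQB6enoAe3t7AHx8fAB9fX0Afn5+AH9/fwCAgIAAgYGBAIKCggCDg4MAhISEAIWFhQCGhoYAh4eHAIiIiACJiYkAioqKAIuLiwCMjIwAjY2NAI6OjgCPj48AkJCQAJGRkQCSkpIAk5OTAJSUlACVlZUAlpaWAJeXlwCYmJgAmZmZAJqamgCbm5sAnJycAJ2dnQCenp4An5+fAKCgoAChoaEAoqKiAKOjowCkpKQApaWlAKampgCnp6cAqKioAKmpqQCqqqoAq6urAKysrACtra0Arq6uAK+vrwCwsLAAsbGxALKysgCzs7MAtLS0ALW1tQC2trYAt7e3ALi4uAC5ubkAurq6ALu7uwC8vLwAvb29AL6+vgC/v78AwMDAAMHBwQDCwsIAw8PDAMTExADFxcUAxsbGAMfHxwDIyMgAycnJAMrKygDLy8sAzMzMAM3NzQDOzs4Az8/PANDQ0ADR0dEA0tLSANPT0wDU1NQA1dXVANbW1gDX19cA2NjYANnZ2QDa2toA29vbANzc3ADd3d0A3t7eAN/f3wDg4OAA4eHhAOLi4gDj4+MA5OTkAOXl5QDm5uYA5+fnAOjo6ADp6ekA6urqAOvr6wDs7OwA7e3tAO7u7gDv7+8A8PDwAPHx8QDy8vIA8/PzAPT09AD19fUA9vb2APf39wD4+PgA+fn5APr6+gD7+/sA/Pz8AP39/QD+/v4A////AJ+nk4J9YE1Sa39hQjsvKyqbpaGWjHBUUGB5Vz00Njgvlp2qpZiGYEpQWUE1MzI2PJWVpbWwr4hRSEo1MzMyMjuVmr7Hs7iQYlA+MzM2OjJFlarf4q+xlnZVOzU0P0hDaZWb09Cdh3htV0I7O01dWnWVlqaUi352bGhLQElcbGJslZWZkIR+e3x9YVJbbnRqdZmVmZmDgXyFjYJgX3+Ben+qpJ2ghYV+gYWRcWmSl6GIrq2iqYmEfIGHjYqAoKGcnLWnorGUf3yLlo+KjKKThYS9saOsmoGClp+ekZuRgHl4w7mwrbWUj6Com6a3g3p8f9HMw7rNrpGjvrS0rn2KhIU="/>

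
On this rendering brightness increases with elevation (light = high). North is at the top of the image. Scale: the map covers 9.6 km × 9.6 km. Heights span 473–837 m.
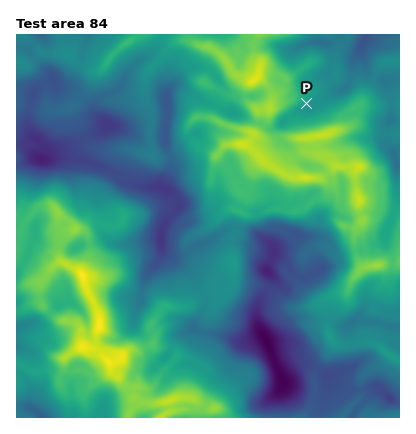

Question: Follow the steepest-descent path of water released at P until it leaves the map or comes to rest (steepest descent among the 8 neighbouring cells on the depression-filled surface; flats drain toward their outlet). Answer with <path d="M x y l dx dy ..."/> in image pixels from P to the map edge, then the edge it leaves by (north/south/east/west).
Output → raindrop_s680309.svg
<path d="M306 104l2 2 6 0 8-8 8-4 12-4 0-2 10-10 0-16 8-10 4-12 4-6"/>
exit: north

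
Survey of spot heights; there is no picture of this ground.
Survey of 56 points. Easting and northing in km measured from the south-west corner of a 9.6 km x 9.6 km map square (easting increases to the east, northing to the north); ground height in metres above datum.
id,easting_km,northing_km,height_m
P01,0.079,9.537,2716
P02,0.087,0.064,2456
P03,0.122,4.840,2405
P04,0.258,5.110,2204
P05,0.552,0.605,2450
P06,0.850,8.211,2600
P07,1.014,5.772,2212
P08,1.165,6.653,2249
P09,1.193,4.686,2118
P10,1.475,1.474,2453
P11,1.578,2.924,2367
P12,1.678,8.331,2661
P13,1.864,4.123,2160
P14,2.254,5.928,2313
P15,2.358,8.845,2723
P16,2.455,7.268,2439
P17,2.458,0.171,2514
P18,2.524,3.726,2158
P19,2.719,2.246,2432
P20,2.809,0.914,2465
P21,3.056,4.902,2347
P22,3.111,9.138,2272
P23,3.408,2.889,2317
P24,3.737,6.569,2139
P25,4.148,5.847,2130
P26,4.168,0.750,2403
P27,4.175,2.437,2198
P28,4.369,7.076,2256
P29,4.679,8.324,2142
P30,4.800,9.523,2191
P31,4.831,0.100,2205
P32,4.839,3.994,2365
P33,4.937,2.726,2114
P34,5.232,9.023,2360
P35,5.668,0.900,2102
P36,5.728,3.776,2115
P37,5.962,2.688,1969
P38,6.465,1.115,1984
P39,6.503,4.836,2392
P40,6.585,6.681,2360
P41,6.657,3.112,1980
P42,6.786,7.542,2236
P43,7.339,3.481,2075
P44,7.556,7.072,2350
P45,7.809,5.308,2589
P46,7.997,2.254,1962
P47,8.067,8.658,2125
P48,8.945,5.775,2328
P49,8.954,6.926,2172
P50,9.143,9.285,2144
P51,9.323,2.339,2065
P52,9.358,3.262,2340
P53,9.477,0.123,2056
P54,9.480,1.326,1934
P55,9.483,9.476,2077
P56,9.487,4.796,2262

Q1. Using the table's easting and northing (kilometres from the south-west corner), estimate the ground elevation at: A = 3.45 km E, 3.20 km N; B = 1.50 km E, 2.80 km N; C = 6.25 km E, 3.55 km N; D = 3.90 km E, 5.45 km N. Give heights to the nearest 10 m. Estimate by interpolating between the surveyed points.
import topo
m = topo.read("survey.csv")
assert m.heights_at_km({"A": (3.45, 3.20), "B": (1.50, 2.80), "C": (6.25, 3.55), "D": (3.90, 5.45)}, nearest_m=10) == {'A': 2350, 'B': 2470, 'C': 2030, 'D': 2100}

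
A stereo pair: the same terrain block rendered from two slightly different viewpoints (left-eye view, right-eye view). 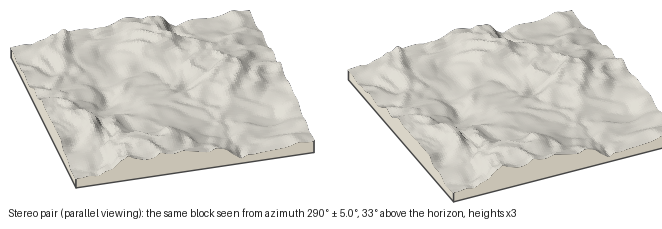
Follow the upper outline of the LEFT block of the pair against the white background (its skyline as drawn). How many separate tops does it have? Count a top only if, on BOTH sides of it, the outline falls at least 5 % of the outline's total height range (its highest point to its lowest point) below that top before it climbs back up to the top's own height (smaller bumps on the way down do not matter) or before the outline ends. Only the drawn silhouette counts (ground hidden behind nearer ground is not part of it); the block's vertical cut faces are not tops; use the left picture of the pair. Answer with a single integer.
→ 2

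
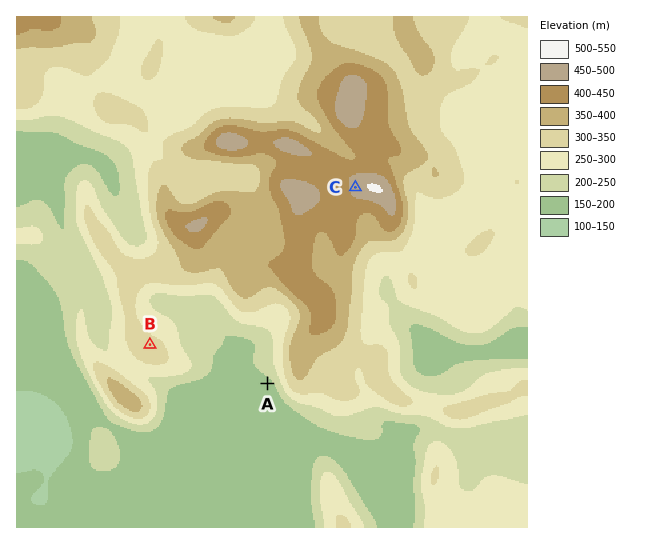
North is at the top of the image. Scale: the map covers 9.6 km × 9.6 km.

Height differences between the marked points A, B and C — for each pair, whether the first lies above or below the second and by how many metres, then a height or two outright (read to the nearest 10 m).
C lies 290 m above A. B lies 150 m below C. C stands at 470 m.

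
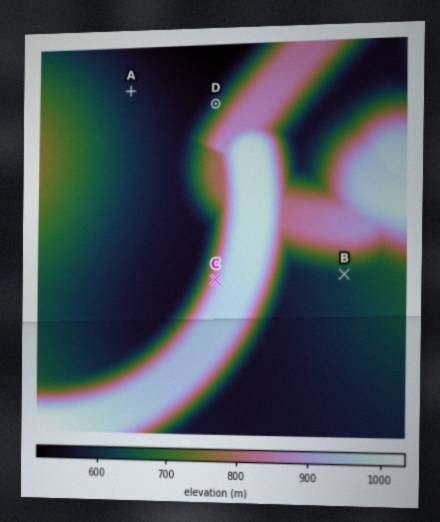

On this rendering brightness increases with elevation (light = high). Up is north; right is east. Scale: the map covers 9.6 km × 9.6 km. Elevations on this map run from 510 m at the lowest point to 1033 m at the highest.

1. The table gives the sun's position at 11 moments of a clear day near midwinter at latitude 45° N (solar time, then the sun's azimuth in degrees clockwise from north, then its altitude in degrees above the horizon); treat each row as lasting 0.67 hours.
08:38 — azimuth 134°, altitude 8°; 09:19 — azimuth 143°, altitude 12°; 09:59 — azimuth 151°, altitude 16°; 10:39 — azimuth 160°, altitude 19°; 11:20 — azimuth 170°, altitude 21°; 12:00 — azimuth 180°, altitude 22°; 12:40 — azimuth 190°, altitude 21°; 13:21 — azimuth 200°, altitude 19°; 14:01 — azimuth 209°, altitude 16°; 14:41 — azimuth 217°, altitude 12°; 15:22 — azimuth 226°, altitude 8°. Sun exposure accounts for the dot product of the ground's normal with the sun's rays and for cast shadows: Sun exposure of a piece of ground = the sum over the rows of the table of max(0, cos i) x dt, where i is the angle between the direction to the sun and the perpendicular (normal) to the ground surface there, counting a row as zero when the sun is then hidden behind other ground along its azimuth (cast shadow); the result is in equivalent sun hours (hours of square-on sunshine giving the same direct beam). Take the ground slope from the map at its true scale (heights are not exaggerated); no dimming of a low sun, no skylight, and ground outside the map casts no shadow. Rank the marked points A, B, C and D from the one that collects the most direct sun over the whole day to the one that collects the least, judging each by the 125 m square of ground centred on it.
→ B > A > C > D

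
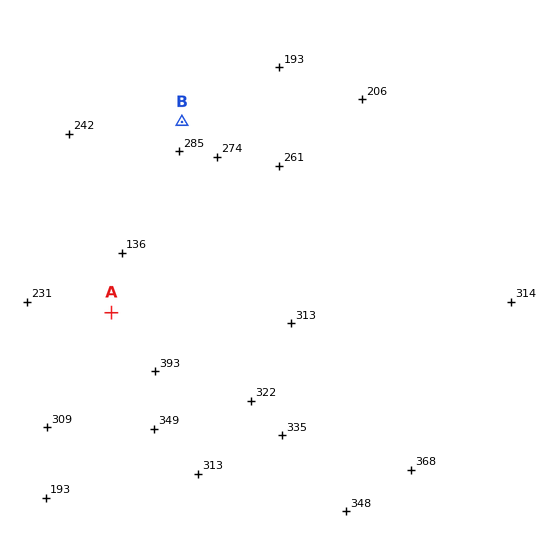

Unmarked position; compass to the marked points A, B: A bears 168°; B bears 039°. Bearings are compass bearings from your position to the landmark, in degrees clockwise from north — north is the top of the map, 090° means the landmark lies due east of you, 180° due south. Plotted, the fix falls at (94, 231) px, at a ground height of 170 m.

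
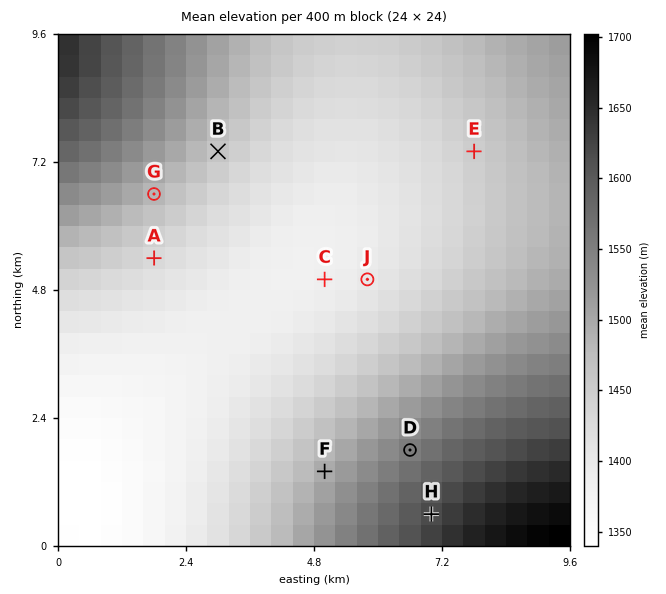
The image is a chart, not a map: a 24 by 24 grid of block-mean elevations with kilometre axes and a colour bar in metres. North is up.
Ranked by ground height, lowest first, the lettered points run C A B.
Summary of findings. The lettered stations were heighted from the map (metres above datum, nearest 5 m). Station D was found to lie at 1555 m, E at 1450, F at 1495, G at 1485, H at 1620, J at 1400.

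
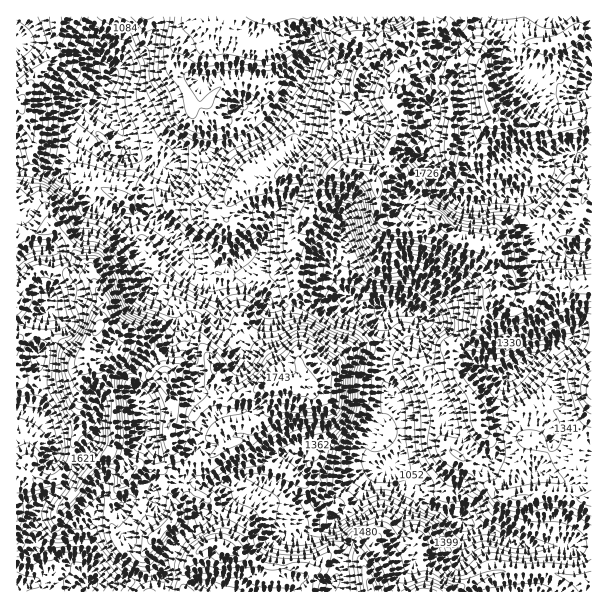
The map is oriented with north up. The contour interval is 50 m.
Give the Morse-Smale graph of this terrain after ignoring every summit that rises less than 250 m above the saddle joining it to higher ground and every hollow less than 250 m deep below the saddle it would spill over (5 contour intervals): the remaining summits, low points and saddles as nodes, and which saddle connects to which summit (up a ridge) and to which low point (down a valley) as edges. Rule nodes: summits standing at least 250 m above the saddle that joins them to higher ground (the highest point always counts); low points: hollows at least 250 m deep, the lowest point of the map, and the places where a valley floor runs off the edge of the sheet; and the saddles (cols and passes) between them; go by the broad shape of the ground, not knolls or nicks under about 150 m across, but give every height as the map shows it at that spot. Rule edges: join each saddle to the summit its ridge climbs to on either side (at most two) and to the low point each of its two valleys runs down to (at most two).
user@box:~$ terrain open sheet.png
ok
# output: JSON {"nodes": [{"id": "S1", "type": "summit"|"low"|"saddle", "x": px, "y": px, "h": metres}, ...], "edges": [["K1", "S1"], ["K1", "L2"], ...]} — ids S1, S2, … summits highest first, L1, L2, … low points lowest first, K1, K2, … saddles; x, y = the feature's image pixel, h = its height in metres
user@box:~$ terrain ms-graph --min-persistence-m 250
{"nodes": [
{"id": "S1", "type": "summit", "x": 98, "y": 327, "h": 2024},
{"id": "S2", "type": "summit", "x": 377, "y": 186, "h": 1938},
{"id": "L1", "type": "low", "x": 390, "y": 308, "h": 903},
{"id": "L2", "type": "low", "x": 110, "y": 78, "h": 904},
{"id": "L3", "type": "low", "x": 89, "y": 584, "h": 1176},
{"id": "K1", "type": "saddle", "x": 186, "y": 536, "h": 1532},
{"id": "K2", "type": "saddle", "x": 23, "y": 237, "h": 1511},
{"id": "K3", "type": "saddle", "x": 290, "y": 305, "h": 1251}],
"edges": [["K1", "S1"], ["K1", "L1"], ["K1", "L3"], ["K2", "S1"], ["K2", "L1"], ["K2", "L2"], ["K3", "S1"], ["K3", "S2"], ["K3", "L1"], ["K3", "L2"]]}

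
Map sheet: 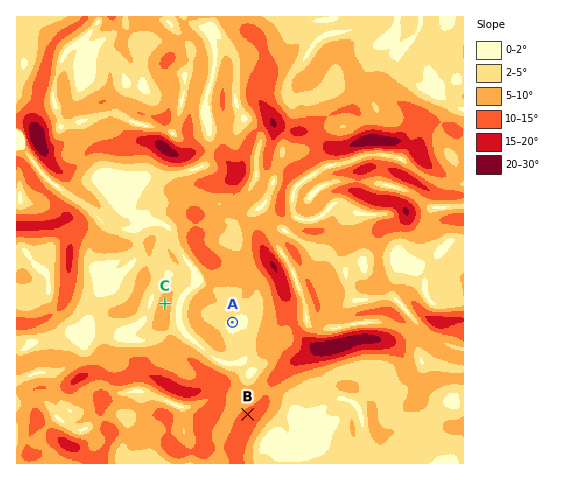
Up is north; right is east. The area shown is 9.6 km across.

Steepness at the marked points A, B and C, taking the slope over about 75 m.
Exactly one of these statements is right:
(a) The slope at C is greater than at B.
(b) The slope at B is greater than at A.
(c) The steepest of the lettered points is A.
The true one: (b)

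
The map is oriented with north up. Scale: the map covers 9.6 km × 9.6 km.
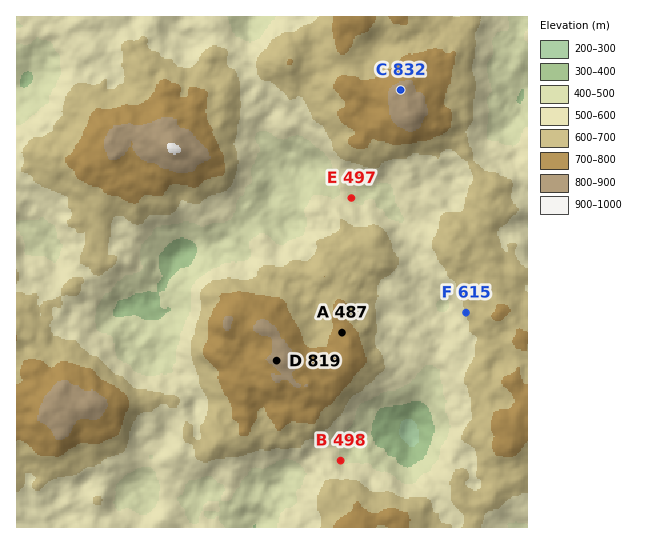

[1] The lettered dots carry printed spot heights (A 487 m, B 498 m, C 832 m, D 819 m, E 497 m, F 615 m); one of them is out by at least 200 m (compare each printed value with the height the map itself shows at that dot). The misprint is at A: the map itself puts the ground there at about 737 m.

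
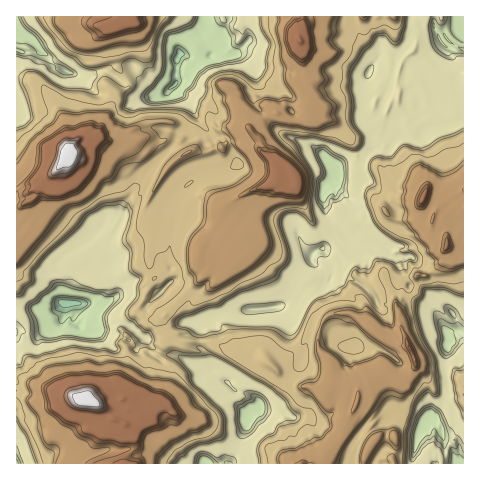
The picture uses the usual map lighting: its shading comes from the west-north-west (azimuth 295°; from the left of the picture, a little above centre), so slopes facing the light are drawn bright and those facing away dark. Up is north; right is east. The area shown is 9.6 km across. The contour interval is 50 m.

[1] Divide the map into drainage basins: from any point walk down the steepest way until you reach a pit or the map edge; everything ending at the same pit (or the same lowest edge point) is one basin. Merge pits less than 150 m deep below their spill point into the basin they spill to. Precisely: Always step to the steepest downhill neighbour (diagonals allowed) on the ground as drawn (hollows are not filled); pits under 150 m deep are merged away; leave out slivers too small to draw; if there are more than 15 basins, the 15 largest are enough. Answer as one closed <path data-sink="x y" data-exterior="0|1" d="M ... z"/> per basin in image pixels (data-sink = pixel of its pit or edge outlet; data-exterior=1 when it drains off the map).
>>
<path data-sink="325 186" data-exterior="0" d="M463 16l-160 1 0 5-3 7 0 11 6 29-3 26 6 8 0 12-5 5-11 1-10-3-6-5-6 0-20 16 9 11 2 12 12 9 4 12 0 7-4 4-22 6-21 12 4 14-5 18 8 11-10 10-12-3-6 2-11-1 11 5-1 12-47 49 6 21 8 4 7-2 31 1 34 14 17 2 9 8 19-14 10-10 4-7 11 2 4-15 6-7 5-2 18 0 16 8 14 11 19 11 8-1-8-18-4-18 5-8 0-16 6-6 21-3 16-14 2-22-14-9 0-12 5-9 7-6 20-13z"/><path data-sink="68 304" data-exterior="0" d="M251 130l-15 10-8 2-6 6-16 4-14-2-6 4-5-6-2-6-11-4-4 3-9 0-5-4-39 4-12-4-19 1-9 9-11 19-22 20-6 4-8-2-8 1 1 206 5 0 14 7 40-6 7 5 7 0 13 6 9 11 10 4 6-12-5-11 4-4 7-2 7 1 17 9 4-4 7-11 3-16-1-4-13-13 10-19-6-17 47-49 1-12-10-5 10 1 6-2 12 3 10-10-8-11 5-18-4-14 21-12 22-6 4-4 0-7-4-12-12-9-2-12z"/><path data-sink="176 60" data-exterior="0" d="M302 16l-176 0 0 6-10 2-6 4 0 8 4 10 2 18 8 12 4 11-13 8-1 7-13 25-7 10 12 4 32-1 5-3 21 4 4-3 11 4 6 12 7-4 14 2 16-4 6-6 10-4 11-6 9-11 13-8 7 0 7-8 20 1 2 6 2-9-6-8 3-26-6-29z"/><path data-sink="248 416" data-exterior="0" d="M167 339l-9 16 13 13 1 4-3 16-7 11-4 4-21-10-14 5 5 12-6 11 8 7 4 12-1 9-7 10 0 5 187 0 7-4 20-21 4-13 13-22-1-4-8-3 0-7-7-4-8 0-6 7-20-7-17 2-14-19-11-10-17-2-39-15-26 0-7 2z"/><path data-sink="17 28" data-exterior="1" d="M125 16l-109 1 1 172 17 0 26-23 16-25 4-3 14-1 5-5 15-30 1-7 13-8-4-11-8-12-2-18-4-10 0-8 6-4 10-2z"/><path data-sink="424 421" data-exterior="0" d="M463 242l-15 2-3 5-1 11-16 14-10 1-3 17-19 15 5 21 15 36-6 12-9 5 1 4-6 18 3 10-5 15 2 19-4 11 3 6 69-1z"/><path data-sink="17 463" data-exterior="1" d="M22 395l-6 1 1 68 109-1 0-4 8-13-2-15-9-9-11-4-9-11-13-6-7 0-7-5-40 6z"/>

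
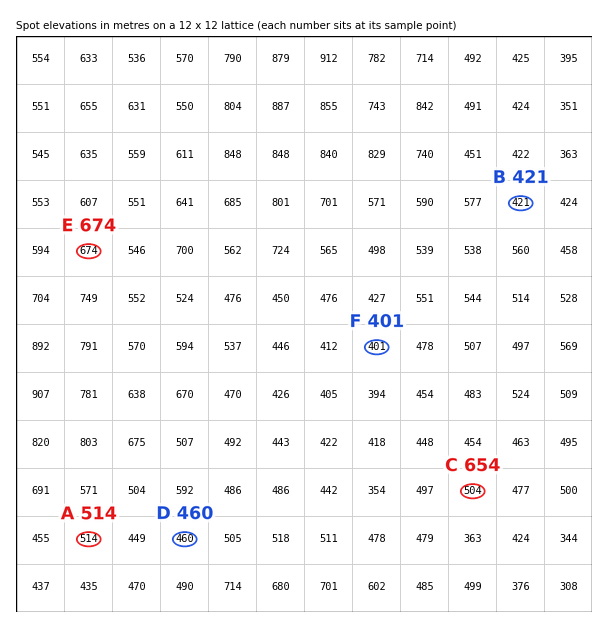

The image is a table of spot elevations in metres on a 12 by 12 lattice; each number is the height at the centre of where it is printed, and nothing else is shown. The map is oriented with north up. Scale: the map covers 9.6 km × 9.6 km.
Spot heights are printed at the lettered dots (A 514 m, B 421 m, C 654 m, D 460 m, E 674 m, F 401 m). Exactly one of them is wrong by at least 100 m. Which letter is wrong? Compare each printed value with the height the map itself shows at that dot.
C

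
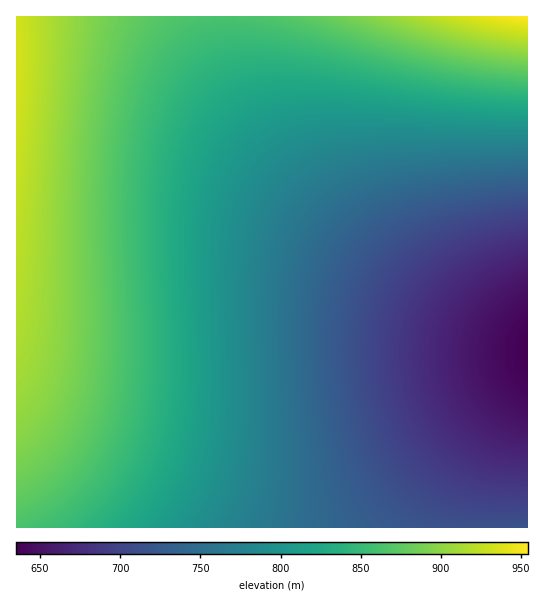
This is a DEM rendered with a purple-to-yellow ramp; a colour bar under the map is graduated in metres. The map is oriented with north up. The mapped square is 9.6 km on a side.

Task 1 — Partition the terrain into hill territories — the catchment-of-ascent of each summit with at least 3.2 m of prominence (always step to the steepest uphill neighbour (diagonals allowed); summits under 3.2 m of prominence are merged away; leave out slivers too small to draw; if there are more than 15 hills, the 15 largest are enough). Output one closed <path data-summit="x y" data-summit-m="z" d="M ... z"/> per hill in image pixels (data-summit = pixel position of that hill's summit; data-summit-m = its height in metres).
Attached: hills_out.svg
<path data-summit="17 55" data-summit-m="934" d="M222 16l-206 1 0 510 466 1 3-35 11-38 19-40 13-20 0-52-31-11-36-17-46-28-64-51-44-45-36-45-26-43-17-45z"/><path data-summit="527 17" data-summit-m="954" d="M527 16l-304 1 1 22 4 19 17 45 26 43 36 45 44 45 64 51 46 28 36 17 30 11z"/><path data-summit="527 527" data-summit-m="718" d="M527 396l-12 19-22 48-9 38-1 27 45-1z"/>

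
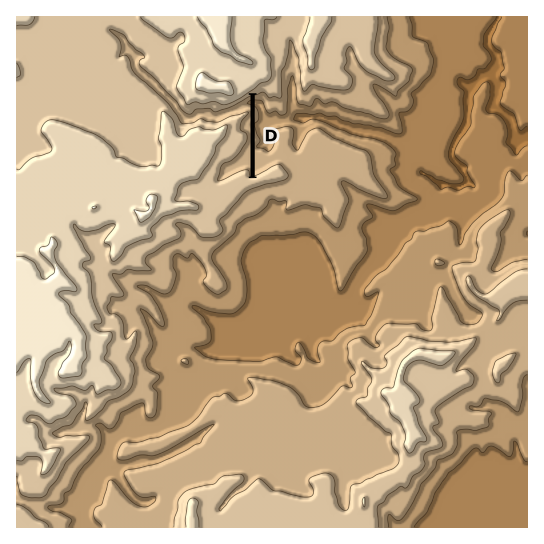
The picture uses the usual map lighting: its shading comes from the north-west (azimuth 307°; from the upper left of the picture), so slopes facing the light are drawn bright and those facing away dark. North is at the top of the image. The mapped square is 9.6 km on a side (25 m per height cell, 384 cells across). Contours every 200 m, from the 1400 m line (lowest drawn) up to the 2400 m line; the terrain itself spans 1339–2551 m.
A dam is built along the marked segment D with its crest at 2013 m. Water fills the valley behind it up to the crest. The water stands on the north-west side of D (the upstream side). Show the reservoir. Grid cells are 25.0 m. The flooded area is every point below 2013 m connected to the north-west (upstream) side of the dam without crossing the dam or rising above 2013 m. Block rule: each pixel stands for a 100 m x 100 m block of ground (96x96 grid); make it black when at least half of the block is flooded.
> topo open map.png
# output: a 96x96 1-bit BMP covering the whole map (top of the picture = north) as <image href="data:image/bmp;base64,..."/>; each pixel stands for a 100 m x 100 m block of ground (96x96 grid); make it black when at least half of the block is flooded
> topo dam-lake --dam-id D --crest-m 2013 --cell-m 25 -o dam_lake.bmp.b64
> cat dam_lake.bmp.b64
<image width="96" height="96" href="data:image/bmp;base64,Qk2+BAAAAAAAAD4AAAAoAAAAYAAAAGAAAAABAAEAAAAAAIAEAAATCwAAEwsAAAIAAAAAAAAA////AAAAAAAAAAAAAAAAAAAAAAAAAAAAAAAAAAAAAAAAAAAAAAAAAAAAAAAAAAAAAAAAAAAAAAAAAAAAAAAAAAAAAAAAAAAAAAAAAAAAAAAAAAAAAAAAAAAAAAAAAAAAAAAAAAAAAAAAAAAAAAAAAAAAAAAAAAAAAAAAAAAAAAAAAAAAAAAAAAAAAAAAAAAAAAAAAAAAAAAAAAAAAAAAAAAAAAAAAAAAAAAAAAAAAAAAAAAAAAAAAAAAAAAAAAAAAAAAAAAAAAAAAAAAAAAAAAAAAAAAAAAAAAAAAAAAAAAAAAAAAAAAAAAAAAAAAAAAAAAAAAAAAAAAAAAAAAAAAAAAAAAAAAAAAAAAAAAAAAAAAAAAAAAAAAAAAAAAAAAAAAAAAAAAAAAAAAAAAAAAAAAAAAAAAAAAAAAAAAAAAAAAAAAAAAAAAAAAAAAAAAAAAAAAAAAAAAAAAAAAAAAAAAAAAAAAAAAAAAAAAAAAAAAAAAAAAAAAAAAAAAAAAAAAAAAAAAAAAAAAAAAAAAAAAAAAAAAAAAAAAAAAAAAAAAAAAAAAAAAAAAAAAAAAAAAAAAAAAAAAAAAAAAAAAAAAAAAAAAAAAAAAAAAAAAAAAAAAAAAAAAAAAAAAAAAAAAAAAAAAAAAAAAAAAAAAAAAAAAAAAAAAAAAAAAAAAAAAAAAAAAAAAAAAAAAAAAAAAAAAAAAAAAAAAAAAAAAAAAAAAAAAAAAAAAAAAAAAAAAAAAAAAAAAAAAAAAAAAAAAAAAAAAAAAAAAAAAAAAAAAAAAAAAAAAAAAAAAAAAAAAAAAAAAAAAAAAAAAAAAAAAAAAAAAAAAAAAAAAAAAAAAAAAAAAAAAAAAAAAAAAAAAAAAAAAAAAAAAAAAAAAAAAAAAAAAAAAAAAAAAAAAAAAAAAAAAAAAAAAAAAAAAAAAAAAAAAAAAAAAAAAAAAAAAAAAAAAAAAAAAAAAAAAAAAAAAAAAAAAAAAAAAAAAAAAAAAAAAAAAAAAAAAAAAAAAAAAAAAAAAAAAAAAAAAAAAAAAAAAAAAAAAAAAAAAABwAAAAAAAAAAAAAAA9AAAAAAAAAAAAAAA/AAAAAAAAAAAAAAAfAAAAAAAAAAAAAAAHAAAAAAAAAAAAAAADAAAAAAAAAAAAAAADAAAAAAAAAAAAAAABAAAAAAAAAAAAAAABAAAAAAAAAAAAAAADAAAAAAAAAAAAAAADAAAAAAAAAAAAAB3jAAAAAAAAAAAAAD/9AAAAAAAAAAAAAGOfAAAAAAAAAAAAAGAHAAAAAAAAAAAAAcABAAAAAAAAAAAAA4AAAAAAAAAAAAAABwAAAAAAAAAAAAAADgAAAAAAAAAAAAAAHAAAAAAAAAAAAAAAOAAAAAAAAAAAAAAYcAAAAAAAAAAAAAACcAAAAAAAAAAAAAAB+AAAAAAAAAAAAAAB4AAAAAAAAAAAAAABwAAAAAAAAAAAAAABgAAAAAAAAAAAAAADAAAAAAAAAAAAAAAGAAAAAAAAAAAAAAAAAAAAAAAAAAAAAAAAAAAAAAAAAAAAA="/>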